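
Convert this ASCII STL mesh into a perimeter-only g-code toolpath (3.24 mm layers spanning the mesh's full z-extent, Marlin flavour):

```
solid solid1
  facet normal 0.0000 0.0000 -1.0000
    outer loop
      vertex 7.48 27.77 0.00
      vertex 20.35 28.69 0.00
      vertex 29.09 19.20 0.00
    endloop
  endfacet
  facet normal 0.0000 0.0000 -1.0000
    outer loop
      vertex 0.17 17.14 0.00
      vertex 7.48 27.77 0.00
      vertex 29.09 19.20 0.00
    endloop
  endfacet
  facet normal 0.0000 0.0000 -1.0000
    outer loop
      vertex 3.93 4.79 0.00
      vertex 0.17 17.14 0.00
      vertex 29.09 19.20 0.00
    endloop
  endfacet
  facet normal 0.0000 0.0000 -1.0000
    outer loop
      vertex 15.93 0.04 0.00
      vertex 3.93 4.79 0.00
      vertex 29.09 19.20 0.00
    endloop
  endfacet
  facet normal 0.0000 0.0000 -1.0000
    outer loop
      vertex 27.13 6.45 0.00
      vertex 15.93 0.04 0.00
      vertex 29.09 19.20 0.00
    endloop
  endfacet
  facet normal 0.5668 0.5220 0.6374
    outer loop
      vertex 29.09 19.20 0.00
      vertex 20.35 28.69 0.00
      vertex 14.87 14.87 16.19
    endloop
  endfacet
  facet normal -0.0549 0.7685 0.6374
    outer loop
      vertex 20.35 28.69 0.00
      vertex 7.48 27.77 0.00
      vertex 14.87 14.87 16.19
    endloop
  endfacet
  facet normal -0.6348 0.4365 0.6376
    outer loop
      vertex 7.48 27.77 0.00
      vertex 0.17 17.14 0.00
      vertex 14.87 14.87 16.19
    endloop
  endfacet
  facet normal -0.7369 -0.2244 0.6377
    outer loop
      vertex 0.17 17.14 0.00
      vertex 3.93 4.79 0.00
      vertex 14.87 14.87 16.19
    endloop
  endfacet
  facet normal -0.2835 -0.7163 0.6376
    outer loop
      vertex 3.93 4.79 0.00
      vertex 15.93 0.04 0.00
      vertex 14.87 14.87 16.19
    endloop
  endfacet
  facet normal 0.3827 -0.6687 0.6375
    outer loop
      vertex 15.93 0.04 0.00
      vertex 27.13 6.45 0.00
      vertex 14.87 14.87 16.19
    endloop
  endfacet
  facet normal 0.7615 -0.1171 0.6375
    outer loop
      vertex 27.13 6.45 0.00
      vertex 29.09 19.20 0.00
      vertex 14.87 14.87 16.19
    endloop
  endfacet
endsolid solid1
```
; perimeter-only toolpath
G21 ; units = mm
G90 ; absolute positioning
G28 ; home
; layer 1
G0 Z3.24
G0 X26.25 Y18.33
G1 X19.25 Y25.93
G1 X8.96 Y25.19
G1 X3.11 Y16.69
G1 X6.12 Y6.81
G1 X15.72 Y3.01
G1 X24.68 Y8.13
G1 X26.25 Y18.33
; layer 2
G0 Z6.48
G0 X23.40 Y17.47
G1 X18.16 Y23.16
G1 X10.44 Y22.61
G1 X6.05 Y16.23
G1 X8.31 Y8.82
G1 X15.51 Y5.97
G1 X22.23 Y9.82
G1 X23.40 Y17.47
; layer 3
G0 Z9.71
G0 X20.56 Y16.60
G1 X17.06 Y20.40
G1 X11.91 Y20.03
G1 X8.99 Y15.78
G1 X10.49 Y10.84
G1 X15.29 Y8.94
G1 X19.77 Y11.50
G1 X20.56 Y16.60
; layer 4
G0 Z12.95
G0 X17.71 Y15.74
G1 X15.97 Y17.63
G1 X13.39 Y17.45
G1 X11.93 Y15.32
G1 X12.68 Y12.85
G1 X15.08 Y11.90
G1 X17.32 Y13.19
G1 X17.71 Y15.74
M2 ; end

The solid is a regular 7-sided pyramid, base circumscribed radius ≈ 14.9 mm, apex at z ≈ 16.2 mm. Slicing at Δz = 3.24 mm — 5 equal slices spanning the solid's height, so layer i sits at z = i·h/5 — gives 4 non-empty perimeters. Each is a 7-segment closed polygon; G0 lifts to the layer z and rapids to the start vertex, then G1 traces the edges. The cross-section shrinks linearly with z (the slice at the apex is degenerate and omitted).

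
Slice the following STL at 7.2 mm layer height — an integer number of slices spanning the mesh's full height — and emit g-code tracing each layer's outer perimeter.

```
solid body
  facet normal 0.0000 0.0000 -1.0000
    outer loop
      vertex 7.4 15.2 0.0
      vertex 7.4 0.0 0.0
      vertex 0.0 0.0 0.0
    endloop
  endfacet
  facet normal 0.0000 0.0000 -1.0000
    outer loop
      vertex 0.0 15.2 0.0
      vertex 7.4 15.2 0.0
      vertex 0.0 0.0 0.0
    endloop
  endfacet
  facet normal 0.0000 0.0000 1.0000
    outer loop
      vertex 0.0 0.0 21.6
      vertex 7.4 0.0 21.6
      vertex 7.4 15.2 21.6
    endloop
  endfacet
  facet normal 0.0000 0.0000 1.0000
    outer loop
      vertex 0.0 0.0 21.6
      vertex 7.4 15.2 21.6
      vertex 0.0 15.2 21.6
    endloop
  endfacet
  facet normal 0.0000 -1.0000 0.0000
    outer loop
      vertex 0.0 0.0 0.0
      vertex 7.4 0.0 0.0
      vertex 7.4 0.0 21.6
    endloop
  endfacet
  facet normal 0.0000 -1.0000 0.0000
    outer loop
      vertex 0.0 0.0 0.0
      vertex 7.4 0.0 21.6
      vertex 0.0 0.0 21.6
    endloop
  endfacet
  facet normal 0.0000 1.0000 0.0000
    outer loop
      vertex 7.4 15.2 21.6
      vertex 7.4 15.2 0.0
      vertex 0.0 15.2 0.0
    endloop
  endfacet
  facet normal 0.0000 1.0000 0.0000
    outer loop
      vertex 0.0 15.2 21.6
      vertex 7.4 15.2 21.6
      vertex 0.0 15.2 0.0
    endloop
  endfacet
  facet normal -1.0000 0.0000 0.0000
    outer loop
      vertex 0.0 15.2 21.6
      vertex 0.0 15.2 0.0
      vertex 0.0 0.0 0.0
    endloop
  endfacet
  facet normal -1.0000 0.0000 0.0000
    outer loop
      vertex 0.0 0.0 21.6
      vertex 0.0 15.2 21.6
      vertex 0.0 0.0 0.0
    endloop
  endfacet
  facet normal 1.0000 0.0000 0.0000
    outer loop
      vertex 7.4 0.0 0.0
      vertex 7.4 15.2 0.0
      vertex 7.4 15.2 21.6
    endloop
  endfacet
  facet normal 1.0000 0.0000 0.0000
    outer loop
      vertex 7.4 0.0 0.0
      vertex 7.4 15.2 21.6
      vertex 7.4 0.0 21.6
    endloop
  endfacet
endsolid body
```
; perimeter-only toolpath
G21 ; units = mm
G90 ; absolute positioning
G28 ; home
; layer 1
G0 Z7.2
G0 X0.0 Y0.0
G1 X7.4 Y0.0
G1 X7.4 Y15.2
G1 X0.0 Y15.2
G1 X0.0 Y0.0
; layer 2
G0 Z14.4
G0 X0.0 Y0.0
G1 X7.4 Y0.0
G1 X7.4 Y15.2
G1 X0.0 Y15.2
G1 X0.0 Y0.0
; layer 3
G0 Z21.6
G0 X0.0 Y0.0
G1 X7.4 Y0.0
G1 X7.4 Y15.2
G1 X0.0 Y15.2
G1 X0.0 Y0.0
M2 ; end

The solid is a rectangular box, roughly 7.4 × 15.2 mm footprint and 21.6 mm tall. Slicing at Δz = 7.2 mm — 3 equal slices spanning the solid's height, so layer i sits at z = i·h/3 — gives 3 non-empty perimeters. Each is a 4-segment closed polygon; G0 lifts to the layer z and rapids to the start vertex, then G1 traces the edges.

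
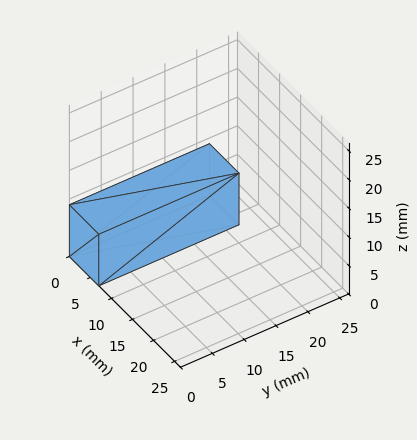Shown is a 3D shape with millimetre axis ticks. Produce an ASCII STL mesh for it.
Reading the render: the shape is a rectangular box, roughly 7 × 22 mm footprint and 9 mm tall (dimensions read to the nearest mm from the axis ticks). For the STL, each face is triangulated and given an outward normal.

solid part
  facet normal 0.0000 0.0000 -1.0000
    outer loop
      vertex 7.0 22.0 0.0
      vertex 7.0 0.0 0.0
      vertex 0.0 0.0 0.0
    endloop
  endfacet
  facet normal 0.0000 0.0000 -1.0000
    outer loop
      vertex 0.0 22.0 0.0
      vertex 7.0 22.0 0.0
      vertex 0.0 0.0 0.0
    endloop
  endfacet
  facet normal 0.0000 0.0000 1.0000
    outer loop
      vertex 0.0 0.0 9.0
      vertex 7.0 0.0 9.0
      vertex 7.0 22.0 9.0
    endloop
  endfacet
  facet normal 0.0000 0.0000 1.0000
    outer loop
      vertex 0.0 0.0 9.0
      vertex 7.0 22.0 9.0
      vertex 0.0 22.0 9.0
    endloop
  endfacet
  facet normal 0.0000 -1.0000 0.0000
    outer loop
      vertex 0.0 0.0 0.0
      vertex 7.0 0.0 0.0
      vertex 7.0 0.0 9.0
    endloop
  endfacet
  facet normal 0.0000 -1.0000 0.0000
    outer loop
      vertex 0.0 0.0 0.0
      vertex 7.0 0.0 9.0
      vertex 0.0 0.0 9.0
    endloop
  endfacet
  facet normal 0.0000 1.0000 0.0000
    outer loop
      vertex 7.0 22.0 9.0
      vertex 7.0 22.0 0.0
      vertex 0.0 22.0 0.0
    endloop
  endfacet
  facet normal 0.0000 1.0000 0.0000
    outer loop
      vertex 0.0 22.0 9.0
      vertex 7.0 22.0 9.0
      vertex 0.0 22.0 0.0
    endloop
  endfacet
  facet normal -1.0000 0.0000 0.0000
    outer loop
      vertex 0.0 22.0 9.0
      vertex 0.0 22.0 0.0
      vertex 0.0 0.0 0.0
    endloop
  endfacet
  facet normal -1.0000 0.0000 0.0000
    outer loop
      vertex 0.0 0.0 9.0
      vertex 0.0 22.0 9.0
      vertex 0.0 0.0 0.0
    endloop
  endfacet
  facet normal 1.0000 0.0000 0.0000
    outer loop
      vertex 7.0 0.0 0.0
      vertex 7.0 22.0 0.0
      vertex 7.0 22.0 9.0
    endloop
  endfacet
  facet normal 1.0000 0.0000 0.0000
    outer loop
      vertex 7.0 0.0 0.0
      vertex 7.0 22.0 9.0
      vertex 7.0 0.0 9.0
    endloop
  endfacet
endsolid part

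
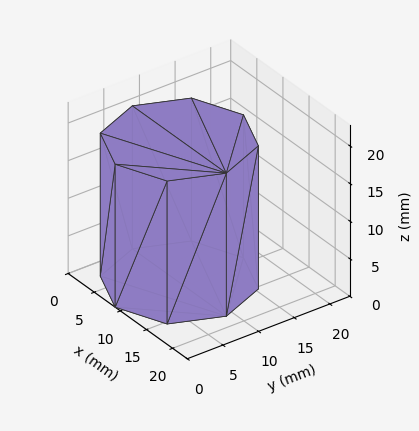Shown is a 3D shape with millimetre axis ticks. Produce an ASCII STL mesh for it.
Reading the render: the shape is a regular 8-sided prism (a cylinder approximated with 8 flat sides), circumscribed radius ≈ 9 mm, height ≈ 19 mm (dimensions read to the nearest mm from the axis ticks). For the STL, each face is triangulated and given an outward normal.

solid part
  facet normal 0.0000 0.0000 -1.0000
    outer loop
      vertex 9.0 18.0 0.0
      vertex 15.4 15.4 0.0
      vertex 18.0 9.0 0.0
    endloop
  endfacet
  facet normal 0.0000 0.0000 -1.0000
    outer loop
      vertex 2.6 15.4 0.0
      vertex 9.0 18.0 0.0
      vertex 18.0 9.0 0.0
    endloop
  endfacet
  facet normal 0.0000 0.0000 -1.0000
    outer loop
      vertex 0.0 9.0 0.0
      vertex 2.6 15.4 0.0
      vertex 18.0 9.0 0.0
    endloop
  endfacet
  facet normal 0.0000 0.0000 -1.0000
    outer loop
      vertex 2.6 2.6 0.0
      vertex 0.0 9.0 0.0
      vertex 18.0 9.0 0.0
    endloop
  endfacet
  facet normal 0.0000 0.0000 -1.0000
    outer loop
      vertex 9.0 0.0 0.0
      vertex 2.6 2.6 0.0
      vertex 18.0 9.0 0.0
    endloop
  endfacet
  facet normal 0.0000 0.0000 -1.0000
    outer loop
      vertex 15.4 2.6 0.0
      vertex 9.0 0.0 0.0
      vertex 18.0 9.0 0.0
    endloop
  endfacet
  facet normal 0.0000 0.0000 1.0000
    outer loop
      vertex 18.0 9.0 19.0
      vertex 15.4 15.4 19.0
      vertex 9.0 18.0 19.0
    endloop
  endfacet
  facet normal 0.0000 0.0000 1.0000
    outer loop
      vertex 18.0 9.0 19.0
      vertex 9.0 18.0 19.0
      vertex 2.6 15.4 19.0
    endloop
  endfacet
  facet normal 0.0000 0.0000 1.0000
    outer loop
      vertex 18.0 9.0 19.0
      vertex 2.6 15.4 19.0
      vertex 0.0 9.0 19.0
    endloop
  endfacet
  facet normal 0.0000 0.0000 1.0000
    outer loop
      vertex 18.0 9.0 19.0
      vertex 0.0 9.0 19.0
      vertex 2.6 2.6 19.0
    endloop
  endfacet
  facet normal 0.0000 0.0000 1.0000
    outer loop
      vertex 18.0 9.0 19.0
      vertex 2.6 2.6 19.0
      vertex 9.0 0.0 19.0
    endloop
  endfacet
  facet normal 0.0000 0.0000 1.0000
    outer loop
      vertex 18.0 9.0 19.0
      vertex 9.0 0.0 19.0
      vertex 15.4 2.6 19.0
    endloop
  endfacet
  facet normal 0.9265 0.3764 0.0000
    outer loop
      vertex 18.0 9.0 0.0
      vertex 15.4 15.4 0.0
      vertex 15.4 15.4 19.0
    endloop
  endfacet
  facet normal 0.9265 0.3764 0.0000
    outer loop
      vertex 18.0 9.0 0.0
      vertex 15.4 15.4 19.0
      vertex 18.0 9.0 19.0
    endloop
  endfacet
  facet normal 0.3764 0.9265 0.0000
    outer loop
      vertex 15.4 15.4 0.0
      vertex 9.0 18.0 0.0
      vertex 9.0 18.0 19.0
    endloop
  endfacet
  facet normal 0.3764 0.9265 0.0000
    outer loop
      vertex 15.4 15.4 0.0
      vertex 9.0 18.0 19.0
      vertex 15.4 15.4 19.0
    endloop
  endfacet
  facet normal -0.3764 0.9265 0.0000
    outer loop
      vertex 9.0 18.0 0.0
      vertex 2.6 15.4 0.0
      vertex 2.6 15.4 19.0
    endloop
  endfacet
  facet normal -0.3764 0.9265 0.0000
    outer loop
      vertex 9.0 18.0 0.0
      vertex 2.6 15.4 19.0
      vertex 9.0 18.0 19.0
    endloop
  endfacet
  facet normal -0.9265 0.3764 0.0000
    outer loop
      vertex 2.6 15.4 0.0
      vertex 0.0 9.0 0.0
      vertex 0.0 9.0 19.0
    endloop
  endfacet
  facet normal -0.9265 0.3764 0.0000
    outer loop
      vertex 2.6 15.4 0.0
      vertex 0.0 9.0 19.0
      vertex 2.6 15.4 19.0
    endloop
  endfacet
  facet normal -0.9265 -0.3764 0.0000
    outer loop
      vertex 0.0 9.0 0.0
      vertex 2.6 2.6 0.0
      vertex 2.6 2.6 19.0
    endloop
  endfacet
  facet normal -0.9265 -0.3764 0.0000
    outer loop
      vertex 0.0 9.0 0.0
      vertex 2.6 2.6 19.0
      vertex 0.0 9.0 19.0
    endloop
  endfacet
  facet normal -0.3764 -0.9265 0.0000
    outer loop
      vertex 2.6 2.6 0.0
      vertex 9.0 0.0 0.0
      vertex 9.0 0.0 19.0
    endloop
  endfacet
  facet normal -0.3764 -0.9265 0.0000
    outer loop
      vertex 2.6 2.6 0.0
      vertex 9.0 0.0 19.0
      vertex 2.6 2.6 19.0
    endloop
  endfacet
  facet normal 0.3764 -0.9265 0.0000
    outer loop
      vertex 9.0 0.0 0.0
      vertex 15.4 2.6 0.0
      vertex 15.4 2.6 19.0
    endloop
  endfacet
  facet normal 0.3764 -0.9265 0.0000
    outer loop
      vertex 9.0 0.0 0.0
      vertex 15.4 2.6 19.0
      vertex 9.0 0.0 19.0
    endloop
  endfacet
  facet normal 0.9265 -0.3764 0.0000
    outer loop
      vertex 15.4 2.6 0.0
      vertex 18.0 9.0 0.0
      vertex 18.0 9.0 19.0
    endloop
  endfacet
  facet normal 0.9265 -0.3764 0.0000
    outer loop
      vertex 15.4 2.6 0.0
      vertex 18.0 9.0 19.0
      vertex 15.4 2.6 19.0
    endloop
  endfacet
endsolid part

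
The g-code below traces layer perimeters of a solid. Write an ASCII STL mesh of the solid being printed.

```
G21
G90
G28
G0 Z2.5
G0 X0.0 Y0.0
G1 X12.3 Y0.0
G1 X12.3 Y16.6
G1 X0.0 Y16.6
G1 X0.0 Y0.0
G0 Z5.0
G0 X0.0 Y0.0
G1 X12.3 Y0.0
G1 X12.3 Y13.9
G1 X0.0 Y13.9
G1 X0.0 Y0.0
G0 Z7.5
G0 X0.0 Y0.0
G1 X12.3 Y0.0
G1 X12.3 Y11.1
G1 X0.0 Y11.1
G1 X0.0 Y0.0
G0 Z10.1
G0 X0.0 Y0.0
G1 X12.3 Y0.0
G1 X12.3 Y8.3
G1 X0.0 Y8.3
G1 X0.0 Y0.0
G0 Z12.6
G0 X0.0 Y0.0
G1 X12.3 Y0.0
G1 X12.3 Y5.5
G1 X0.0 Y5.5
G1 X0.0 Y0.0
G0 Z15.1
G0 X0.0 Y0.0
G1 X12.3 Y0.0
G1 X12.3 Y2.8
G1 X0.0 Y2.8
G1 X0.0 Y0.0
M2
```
solid part
  facet normal 0.0000 0.0000 -1.0000
    outer loop
      vertex 12.3 19.4 0.0
      vertex 12.3 0.0 0.0
      vertex 0.0 0.0 0.0
    endloop
  endfacet
  facet normal 0.0000 0.0000 -1.0000
    outer loop
      vertex 0.0 19.4 0.0
      vertex 12.3 19.4 0.0
      vertex 0.0 0.0 0.0
    endloop
  endfacet
  facet normal 0.0000 -1.0000 0.0000
    outer loop
      vertex 0.0 0.0 0.0
      vertex 12.3 0.0 0.0
      vertex 12.3 0.0 17.6
    endloop
  endfacet
  facet normal 0.0000 -1.0000 0.0000
    outer loop
      vertex 0.0 0.0 0.0
      vertex 12.3 0.0 17.6
      vertex 0.0 0.0 17.6
    endloop
  endfacet
  facet normal 0.0000 0.6719 0.7406
    outer loop
      vertex 0.0 0.0 17.6
      vertex 12.3 0.0 17.6
      vertex 12.3 19.4 0.0
    endloop
  endfacet
  facet normal 0.0000 0.6719 0.7406
    outer loop
      vertex 0.0 0.0 17.6
      vertex 12.3 19.4 0.0
      vertex 0.0 19.4 0.0
    endloop
  endfacet
  facet normal -1.0000 0.0000 0.0000
    outer loop
      vertex 0.0 0.0 17.6
      vertex 0.0 19.4 0.0
      vertex 0.0 0.0 0.0
    endloop
  endfacet
  facet normal 1.0000 0.0000 0.0000
    outer loop
      vertex 12.3 0.0 0.0
      vertex 12.3 19.4 0.0
      vertex 12.3 0.0 17.6
    endloop
  endfacet
endsolid part

The G0 Z moves step by Δz≈2.5 mm. The G1 loops shrink linearly with z, so the solid tapers from its base footprint up to z≈17.6. Closing with a flat bottom cap and the tapered top and triangulating gives 8 facets — a wedge (ramp): 12.3 × 19.4 mm base, rising to 17.6 mm along the y=0 edge and sloping linearly to z=0 at y=19.4.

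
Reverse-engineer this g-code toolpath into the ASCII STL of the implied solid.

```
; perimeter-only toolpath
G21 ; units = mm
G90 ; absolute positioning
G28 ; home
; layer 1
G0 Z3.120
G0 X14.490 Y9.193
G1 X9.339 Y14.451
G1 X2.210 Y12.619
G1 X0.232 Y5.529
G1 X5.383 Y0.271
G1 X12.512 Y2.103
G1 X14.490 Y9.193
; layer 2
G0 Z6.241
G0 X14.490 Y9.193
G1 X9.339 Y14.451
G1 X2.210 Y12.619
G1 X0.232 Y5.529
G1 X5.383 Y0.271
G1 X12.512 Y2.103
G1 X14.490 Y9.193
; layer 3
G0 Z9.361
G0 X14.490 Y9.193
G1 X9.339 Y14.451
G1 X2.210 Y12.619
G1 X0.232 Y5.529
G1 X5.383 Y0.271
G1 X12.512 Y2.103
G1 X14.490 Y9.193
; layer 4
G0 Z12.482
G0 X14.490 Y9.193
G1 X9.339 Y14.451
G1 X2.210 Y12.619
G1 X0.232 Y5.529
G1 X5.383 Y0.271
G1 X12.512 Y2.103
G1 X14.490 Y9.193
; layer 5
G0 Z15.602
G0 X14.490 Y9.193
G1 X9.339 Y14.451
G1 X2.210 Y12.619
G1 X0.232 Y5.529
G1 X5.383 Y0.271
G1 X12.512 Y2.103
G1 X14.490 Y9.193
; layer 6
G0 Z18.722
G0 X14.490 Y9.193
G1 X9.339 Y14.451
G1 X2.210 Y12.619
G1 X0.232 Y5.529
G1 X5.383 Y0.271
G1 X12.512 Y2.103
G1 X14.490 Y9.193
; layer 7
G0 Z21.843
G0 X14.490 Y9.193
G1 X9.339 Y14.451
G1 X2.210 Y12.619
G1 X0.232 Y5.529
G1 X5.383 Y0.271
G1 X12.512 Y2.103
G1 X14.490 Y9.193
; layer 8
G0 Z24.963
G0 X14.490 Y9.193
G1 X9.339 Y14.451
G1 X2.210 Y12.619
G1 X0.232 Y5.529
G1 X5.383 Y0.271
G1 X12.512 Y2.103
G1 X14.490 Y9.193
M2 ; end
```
solid part
  facet normal 0.0000 0.0000 -1.0000
    outer loop
      vertex 2.210 12.619 0.000
      vertex 9.339 14.451 0.000
      vertex 14.490 9.193 0.000
    endloop
  endfacet
  facet normal 0.0000 0.0000 -1.0000
    outer loop
      vertex 0.232 5.529 0.000
      vertex 2.210 12.619 0.000
      vertex 14.490 9.193 0.000
    endloop
  endfacet
  facet normal 0.0000 0.0000 -1.0000
    outer loop
      vertex 5.383 0.271 0.000
      vertex 0.232 5.529 0.000
      vertex 14.490 9.193 0.000
    endloop
  endfacet
  facet normal 0.0000 0.0000 -1.0000
    outer loop
      vertex 12.512 2.103 0.000
      vertex 5.383 0.271 0.000
      vertex 14.490 9.193 0.000
    endloop
  endfacet
  facet normal 0.0000 0.0000 1.0000
    outer loop
      vertex 14.490 9.193 24.963
      vertex 9.339 14.451 24.963
      vertex 2.210 12.619 24.963
    endloop
  endfacet
  facet normal 0.0000 0.0000 1.0000
    outer loop
      vertex 14.490 9.193 24.963
      vertex 2.210 12.619 24.963
      vertex 0.232 5.529 24.963
    endloop
  endfacet
  facet normal 0.0000 0.0000 1.0000
    outer loop
      vertex 14.490 9.193 24.963
      vertex 0.232 5.529 24.963
      vertex 5.383 0.271 24.963
    endloop
  endfacet
  facet normal 0.0000 0.0000 1.0000
    outer loop
      vertex 14.490 9.193 24.963
      vertex 5.383 0.271 24.963
      vertex 12.512 2.103 24.963
    endloop
  endfacet
  facet normal 0.7143 0.6998 0.0000
    outer loop
      vertex 14.490 9.193 0.000
      vertex 9.339 14.451 0.000
      vertex 9.339 14.451 24.963
    endloop
  endfacet
  facet normal 0.7143 0.6998 0.0000
    outer loop
      vertex 14.490 9.193 0.000
      vertex 9.339 14.451 24.963
      vertex 14.490 9.193 24.963
    endloop
  endfacet
  facet normal -0.2489 0.9685 0.0000
    outer loop
      vertex 9.339 14.451 0.000
      vertex 2.210 12.619 0.000
      vertex 2.210 12.619 24.963
    endloop
  endfacet
  facet normal -0.2489 0.9685 0.0000
    outer loop
      vertex 9.339 14.451 0.000
      vertex 2.210 12.619 24.963
      vertex 9.339 14.451 24.963
    endloop
  endfacet
  facet normal -0.9632 0.2687 0.0000
    outer loop
      vertex 2.210 12.619 0.000
      vertex 0.232 5.529 0.000
      vertex 0.232 5.529 24.963
    endloop
  endfacet
  facet normal -0.9632 0.2687 0.0000
    outer loop
      vertex 2.210 12.619 0.000
      vertex 0.232 5.529 24.963
      vertex 2.210 12.619 24.963
    endloop
  endfacet
  facet normal -0.7143 -0.6998 0.0000
    outer loop
      vertex 0.232 5.529 0.000
      vertex 5.383 0.271 0.000
      vertex 5.383 0.271 24.963
    endloop
  endfacet
  facet normal -0.7143 -0.6998 0.0000
    outer loop
      vertex 0.232 5.529 0.000
      vertex 5.383 0.271 24.963
      vertex 0.232 5.529 24.963
    endloop
  endfacet
  facet normal 0.2489 -0.9685 0.0000
    outer loop
      vertex 5.383 0.271 0.000
      vertex 12.512 2.103 0.000
      vertex 12.512 2.103 24.963
    endloop
  endfacet
  facet normal 0.2489 -0.9685 0.0000
    outer loop
      vertex 5.383 0.271 0.000
      vertex 12.512 2.103 24.963
      vertex 5.383 0.271 24.963
    endloop
  endfacet
  facet normal 0.9632 -0.2687 0.0000
    outer loop
      vertex 12.512 2.103 0.000
      vertex 14.490 9.193 0.000
      vertex 14.490 9.193 24.963
    endloop
  endfacet
  facet normal 0.9632 -0.2687 0.0000
    outer loop
      vertex 12.512 2.103 0.000
      vertex 14.490 9.193 24.963
      vertex 12.512 2.103 24.963
    endloop
  endfacet
endsolid part

The G0 Z moves step by Δz≈3.120 mm. Every layer's G1 loop is the same polygon, so the solid is a straight extrusion of it from z=0 to z≈25. Closing with flat bottom and top caps and triangulating gives 20 facets — a regular 6-sided prism (a cylinder approximated with 6 flat sides), circumscribed radius ≈ 7.36 mm, height ≈ 25 mm.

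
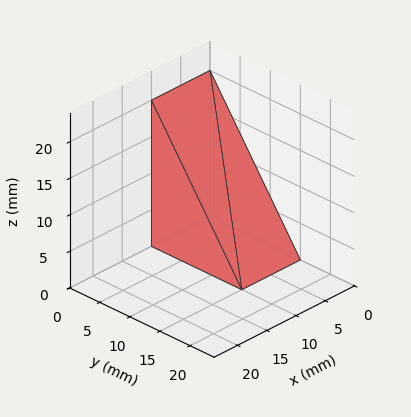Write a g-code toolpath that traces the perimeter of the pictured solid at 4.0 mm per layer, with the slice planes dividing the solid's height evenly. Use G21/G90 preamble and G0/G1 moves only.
Reading the render: the shape is a wedge (ramp): 10 × 15 mm base, rising to 20 mm along the y=0 edge and sloping linearly to z=0 at y=15 (dimensions read to the nearest mm from the axis ticks). For the g-code, the solid's height is divided into equal slices at the stated Δz and each level perimeter traced with G1 moves after a G0 lift.

; perimeter-only toolpath
G21 ; units = mm
G90 ; absolute positioning
G28 ; home
; layer 1
G0 Z4.0
G0 X0.0 Y0.0
G1 X10.0 Y0.0
G1 X10.0 Y12.0
G1 X0.0 Y12.0
G1 X0.0 Y0.0
; layer 2
G0 Z8.0
G0 X0.0 Y0.0
G1 X10.0 Y0.0
G1 X10.0 Y9.0
G1 X0.0 Y9.0
G1 X0.0 Y0.0
; layer 3
G0 Z12.0
G0 X0.0 Y0.0
G1 X10.0 Y0.0
G1 X10.0 Y6.0
G1 X0.0 Y6.0
G1 X0.0 Y0.0
; layer 4
G0 Z16.0
G0 X0.0 Y0.0
G1 X10.0 Y0.0
G1 X10.0 Y3.0
G1 X0.0 Y3.0
G1 X0.0 Y0.0
M2 ; end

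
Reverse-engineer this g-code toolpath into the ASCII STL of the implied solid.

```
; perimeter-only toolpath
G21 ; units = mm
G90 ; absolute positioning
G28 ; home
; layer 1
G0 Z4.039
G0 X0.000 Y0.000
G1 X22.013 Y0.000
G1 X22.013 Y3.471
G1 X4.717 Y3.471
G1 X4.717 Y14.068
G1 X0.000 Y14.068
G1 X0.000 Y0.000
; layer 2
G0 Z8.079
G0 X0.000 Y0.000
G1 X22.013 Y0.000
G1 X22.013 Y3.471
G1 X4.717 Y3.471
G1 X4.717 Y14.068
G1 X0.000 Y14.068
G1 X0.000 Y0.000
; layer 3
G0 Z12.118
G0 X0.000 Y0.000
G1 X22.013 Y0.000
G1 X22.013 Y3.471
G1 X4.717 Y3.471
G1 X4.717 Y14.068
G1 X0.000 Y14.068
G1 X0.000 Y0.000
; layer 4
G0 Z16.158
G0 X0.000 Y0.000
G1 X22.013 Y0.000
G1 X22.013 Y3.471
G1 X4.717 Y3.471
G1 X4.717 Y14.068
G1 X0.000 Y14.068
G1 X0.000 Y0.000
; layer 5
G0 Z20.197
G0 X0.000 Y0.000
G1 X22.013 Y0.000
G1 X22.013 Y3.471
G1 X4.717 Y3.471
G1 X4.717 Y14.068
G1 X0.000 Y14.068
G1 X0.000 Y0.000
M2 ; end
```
solid part
  facet normal 0.0000 0.0000 -1.0000
    outer loop
      vertex 22.013 3.471 0.000
      vertex 22.013 0.000 0.000
      vertex 0.000 0.000 0.000
    endloop
  endfacet
  facet normal 0.0000 0.0000 -1.0000
    outer loop
      vertex 4.717 3.471 0.000
      vertex 22.013 3.471 0.000
      vertex 0.000 0.000 0.000
    endloop
  endfacet
  facet normal 0.0000 0.0000 -1.0000
    outer loop
      vertex 4.717 14.068 0.000
      vertex 4.717 3.471 0.000
      vertex 0.000 0.000 0.000
    endloop
  endfacet
  facet normal 0.0000 0.0000 -1.0000
    outer loop
      vertex 0.000 14.068 0.000
      vertex 4.717 14.068 0.000
      vertex 0.000 0.000 0.000
    endloop
  endfacet
  facet normal 0.0000 0.0000 1.0000
    outer loop
      vertex 0.000 0.000 20.197
      vertex 22.013 0.000 20.197
      vertex 22.013 3.471 20.197
    endloop
  endfacet
  facet normal 0.0000 0.0000 1.0000
    outer loop
      vertex 0.000 0.000 20.197
      vertex 22.013 3.471 20.197
      vertex 4.717 3.471 20.197
    endloop
  endfacet
  facet normal 0.0000 0.0000 1.0000
    outer loop
      vertex 0.000 0.000 20.197
      vertex 4.717 3.471 20.197
      vertex 4.717 14.068 20.197
    endloop
  endfacet
  facet normal 0.0000 0.0000 1.0000
    outer loop
      vertex 0.000 0.000 20.197
      vertex 4.717 14.068 20.197
      vertex 0.000 14.068 20.197
    endloop
  endfacet
  facet normal 0.0000 -1.0000 0.0000
    outer loop
      vertex 0.000 0.000 0.000
      vertex 22.013 0.000 0.000
      vertex 22.013 0.000 20.197
    endloop
  endfacet
  facet normal 0.0000 -1.0000 0.0000
    outer loop
      vertex 0.000 0.000 0.000
      vertex 22.013 0.000 20.197
      vertex 0.000 0.000 20.197
    endloop
  endfacet
  facet normal 1.0000 0.0000 0.0000
    outer loop
      vertex 22.013 0.000 0.000
      vertex 22.013 3.471 0.000
      vertex 22.013 3.471 20.197
    endloop
  endfacet
  facet normal 1.0000 0.0000 0.0000
    outer loop
      vertex 22.013 0.000 0.000
      vertex 22.013 3.471 20.197
      vertex 22.013 0.000 20.197
    endloop
  endfacet
  facet normal 0.0000 1.0000 0.0000
    outer loop
      vertex 22.013 3.471 0.000
      vertex 4.717 3.471 0.000
      vertex 4.717 3.471 20.197
    endloop
  endfacet
  facet normal 0.0000 1.0000 0.0000
    outer loop
      vertex 22.013 3.471 0.000
      vertex 4.717 3.471 20.197
      vertex 22.013 3.471 20.197
    endloop
  endfacet
  facet normal 1.0000 0.0000 0.0000
    outer loop
      vertex 4.717 3.471 0.000
      vertex 4.717 14.068 0.000
      vertex 4.717 14.068 20.197
    endloop
  endfacet
  facet normal 1.0000 0.0000 0.0000
    outer loop
      vertex 4.717 3.471 0.000
      vertex 4.717 14.068 20.197
      vertex 4.717 3.471 20.197
    endloop
  endfacet
  facet normal 0.0000 1.0000 0.0000
    outer loop
      vertex 4.717 14.068 0.000
      vertex 0.000 14.068 0.000
      vertex 0.000 14.068 20.197
    endloop
  endfacet
  facet normal 0.0000 1.0000 0.0000
    outer loop
      vertex 4.717 14.068 0.000
      vertex 0.000 14.068 20.197
      vertex 4.717 14.068 20.197
    endloop
  endfacet
  facet normal -1.0000 0.0000 0.0000
    outer loop
      vertex 0.000 14.068 0.000
      vertex 0.000 0.000 0.000
      vertex 0.000 0.000 20.197
    endloop
  endfacet
  facet normal -1.0000 0.0000 0.0000
    outer loop
      vertex 0.000 14.068 0.000
      vertex 0.000 0.000 20.197
      vertex 0.000 14.068 20.197
    endloop
  endfacet
endsolid part

The G0 Z moves step by Δz≈4.039 mm. Every layer's G1 loop is the same polygon, so the solid is a straight extrusion of it from z=0 to z≈20.2. Closing with flat bottom and top caps and triangulating gives 20 facets — an L-shaped prism: outer 22 × 14.1 mm, arm thicknesses ≈ 3.47 mm (horizontal) and 4.72 mm (vertical), extruded 20.2 mm in z.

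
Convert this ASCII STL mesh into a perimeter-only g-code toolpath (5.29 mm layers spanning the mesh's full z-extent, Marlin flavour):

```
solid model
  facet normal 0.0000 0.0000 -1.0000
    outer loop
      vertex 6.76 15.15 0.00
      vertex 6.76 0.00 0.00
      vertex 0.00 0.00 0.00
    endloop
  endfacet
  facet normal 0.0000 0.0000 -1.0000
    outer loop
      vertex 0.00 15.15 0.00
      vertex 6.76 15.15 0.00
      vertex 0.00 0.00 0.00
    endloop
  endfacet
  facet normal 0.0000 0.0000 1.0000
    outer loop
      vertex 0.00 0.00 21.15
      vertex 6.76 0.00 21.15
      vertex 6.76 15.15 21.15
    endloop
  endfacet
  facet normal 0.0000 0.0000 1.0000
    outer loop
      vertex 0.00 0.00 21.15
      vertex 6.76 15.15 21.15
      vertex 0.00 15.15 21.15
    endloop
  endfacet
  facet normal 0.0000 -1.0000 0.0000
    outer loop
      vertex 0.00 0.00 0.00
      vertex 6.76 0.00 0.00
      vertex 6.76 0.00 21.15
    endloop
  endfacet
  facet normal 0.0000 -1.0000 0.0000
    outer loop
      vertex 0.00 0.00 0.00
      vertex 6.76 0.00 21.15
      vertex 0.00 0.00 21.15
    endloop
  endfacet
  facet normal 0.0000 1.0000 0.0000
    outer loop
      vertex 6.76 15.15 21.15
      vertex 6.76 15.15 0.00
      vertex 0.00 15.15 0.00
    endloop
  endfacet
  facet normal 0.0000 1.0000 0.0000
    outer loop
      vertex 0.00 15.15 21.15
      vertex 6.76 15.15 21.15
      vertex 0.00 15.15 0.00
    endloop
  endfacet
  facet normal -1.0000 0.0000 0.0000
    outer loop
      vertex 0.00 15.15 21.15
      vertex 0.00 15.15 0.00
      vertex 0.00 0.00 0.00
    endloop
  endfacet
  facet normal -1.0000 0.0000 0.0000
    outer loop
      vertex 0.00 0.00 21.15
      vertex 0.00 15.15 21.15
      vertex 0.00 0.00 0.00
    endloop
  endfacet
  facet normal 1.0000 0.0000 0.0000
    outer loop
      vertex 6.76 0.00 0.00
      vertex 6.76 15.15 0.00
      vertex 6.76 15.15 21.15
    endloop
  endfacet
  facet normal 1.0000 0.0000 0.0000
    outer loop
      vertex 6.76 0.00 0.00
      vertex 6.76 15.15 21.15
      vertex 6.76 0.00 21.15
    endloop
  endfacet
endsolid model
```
; perimeter-only toolpath
G21 ; units = mm
G90 ; absolute positioning
G28 ; home
; layer 1
G0 Z5.29
G0 X0.00 Y0.00
G1 X6.76 Y0.00
G1 X6.76 Y15.15
G1 X0.00 Y15.15
G1 X0.00 Y0.00
; layer 2
G0 Z10.57
G0 X0.00 Y0.00
G1 X6.76 Y0.00
G1 X6.76 Y15.15
G1 X0.00 Y15.15
G1 X0.00 Y0.00
; layer 3
G0 Z15.86
G0 X0.00 Y0.00
G1 X6.76 Y0.00
G1 X6.76 Y15.15
G1 X0.00 Y15.15
G1 X0.00 Y0.00
; layer 4
G0 Z21.15
G0 X0.00 Y0.00
G1 X6.76 Y0.00
G1 X6.76 Y15.15
G1 X0.00 Y15.15
G1 X0.00 Y0.00
M2 ; end

The solid is a rectangular box, roughly 6.76 × 15.2 mm footprint and 21.1 mm tall. Slicing at Δz = 5.29 mm — 4 equal slices spanning the solid's height, so layer i sits at z = i·h/4 — gives 4 non-empty perimeters. Each is a 4-segment closed polygon; G0 lifts to the layer z and rapids to the start vertex, then G1 traces the edges.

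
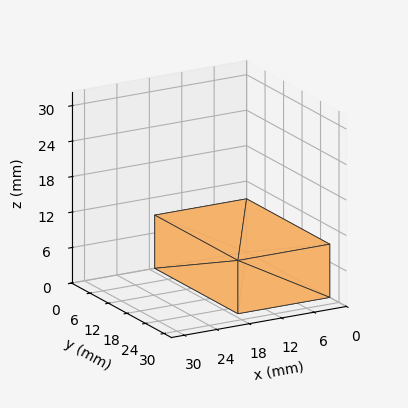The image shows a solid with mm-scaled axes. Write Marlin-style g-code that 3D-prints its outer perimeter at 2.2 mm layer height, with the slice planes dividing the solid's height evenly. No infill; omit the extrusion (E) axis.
Reading the render: the shape is a rectangular box, roughly 17 × 27 mm footprint and 9 mm tall (dimensions read to the nearest mm from the axis ticks). For the g-code, the solid's height is divided into equal slices at the stated Δz and each level perimeter traced with G1 moves after a G0 lift.

; perimeter-only toolpath
G21 ; units = mm
G90 ; absolute positioning
G28 ; home
; layer 1
G0 Z2.2
G0 X0.0 Y0.0
G1 X17.0 Y0.0
G1 X17.0 Y27.0
G1 X0.0 Y27.0
G1 X0.0 Y0.0
; layer 2
G0 Z4.5
G0 X0.0 Y0.0
G1 X17.0 Y0.0
G1 X17.0 Y27.0
G1 X0.0 Y27.0
G1 X0.0 Y0.0
; layer 3
G0 Z6.8
G0 X0.0 Y0.0
G1 X17.0 Y0.0
G1 X17.0 Y27.0
G1 X0.0 Y27.0
G1 X0.0 Y0.0
; layer 4
G0 Z9.0
G0 X0.0 Y0.0
G1 X17.0 Y0.0
G1 X17.0 Y27.0
G1 X0.0 Y27.0
G1 X0.0 Y0.0
M2 ; end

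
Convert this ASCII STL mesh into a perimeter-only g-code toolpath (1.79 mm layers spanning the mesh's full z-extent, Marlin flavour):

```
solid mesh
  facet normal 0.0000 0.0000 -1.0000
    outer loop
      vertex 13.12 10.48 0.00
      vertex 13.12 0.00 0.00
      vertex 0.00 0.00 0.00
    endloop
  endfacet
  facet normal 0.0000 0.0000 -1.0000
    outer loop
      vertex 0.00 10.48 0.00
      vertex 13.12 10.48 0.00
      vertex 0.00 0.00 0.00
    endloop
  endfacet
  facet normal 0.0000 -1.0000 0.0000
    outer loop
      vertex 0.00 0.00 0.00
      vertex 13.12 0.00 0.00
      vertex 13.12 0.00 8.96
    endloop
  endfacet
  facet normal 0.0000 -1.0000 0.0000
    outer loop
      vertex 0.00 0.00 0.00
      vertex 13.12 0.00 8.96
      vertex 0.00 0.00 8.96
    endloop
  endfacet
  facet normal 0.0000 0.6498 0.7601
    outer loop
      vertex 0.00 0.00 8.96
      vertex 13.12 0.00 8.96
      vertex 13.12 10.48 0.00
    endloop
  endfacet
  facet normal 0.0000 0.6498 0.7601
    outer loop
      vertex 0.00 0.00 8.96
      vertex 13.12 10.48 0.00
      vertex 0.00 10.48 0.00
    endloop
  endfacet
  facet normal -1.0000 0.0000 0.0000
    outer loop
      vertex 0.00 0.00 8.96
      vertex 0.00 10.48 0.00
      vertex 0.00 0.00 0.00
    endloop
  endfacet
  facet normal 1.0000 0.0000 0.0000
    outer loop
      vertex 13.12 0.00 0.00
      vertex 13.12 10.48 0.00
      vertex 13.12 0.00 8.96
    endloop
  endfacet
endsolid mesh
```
; perimeter-only toolpath
G21 ; units = mm
G90 ; absolute positioning
G28 ; home
; layer 1
G0 Z1.79
G0 X0.00 Y0.00
G1 X13.12 Y0.00
G1 X13.12 Y8.38
G1 X0.00 Y8.38
G1 X0.00 Y0.00
; layer 2
G0 Z3.58
G0 X0.00 Y0.00
G1 X13.12 Y0.00
G1 X13.12 Y6.29
G1 X0.00 Y6.29
G1 X0.00 Y0.00
; layer 3
G0 Z5.38
G0 X0.00 Y0.00
G1 X13.12 Y0.00
G1 X13.12 Y4.19
G1 X0.00 Y4.19
G1 X0.00 Y0.00
; layer 4
G0 Z7.17
G0 X0.00 Y0.00
G1 X13.12 Y0.00
G1 X13.12 Y2.10
G1 X0.00 Y2.10
G1 X0.00 Y0.00
M2 ; end

The solid is a wedge (ramp): 13.1 × 10.5 mm base, rising to 8.96 mm along the y=0 edge and sloping linearly to z=0 at y=10.5. Slicing at Δz = 1.79 mm — 5 equal slices spanning the solid's height, so layer i sits at z = i·h/5 — gives 4 non-empty perimeters. Each is a 4-segment closed polygon; G0 lifts to the layer z and rapids to the start vertex, then G1 traces the edges. The cross-section shrinks linearly with z (the slice at the apex is degenerate and omitted).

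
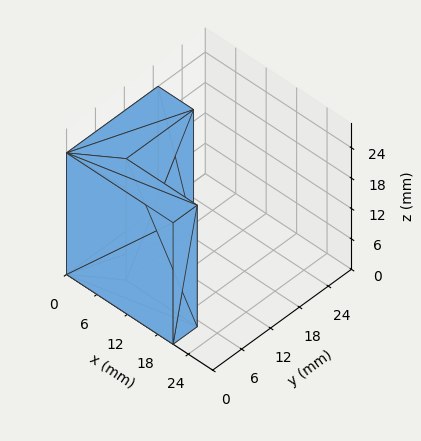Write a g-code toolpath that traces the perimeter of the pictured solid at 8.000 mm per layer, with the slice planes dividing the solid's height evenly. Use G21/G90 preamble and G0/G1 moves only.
Reading the render: the shape is an L-shaped prism: outer 21 × 19 mm, arm thicknesses ≈ 5 mm (horizontal) and 7 mm (vertical), extruded 24 mm in z (dimensions read to the nearest mm from the axis ticks). For the g-code, the solid's height is divided into equal slices at the stated Δz and each level perimeter traced with G1 moves after a G0 lift.

; perimeter-only toolpath
G21 ; units = mm
G90 ; absolute positioning
G28 ; home
; layer 1
G0 Z8.000
G0 X0.000 Y0.000
G1 X21.000 Y0.000
G1 X21.000 Y5.000
G1 X7.000 Y5.000
G1 X7.000 Y19.000
G1 X0.000 Y19.000
G1 X0.000 Y0.000
; layer 2
G0 Z16.000
G0 X0.000 Y0.000
G1 X21.000 Y0.000
G1 X21.000 Y5.000
G1 X7.000 Y5.000
G1 X7.000 Y19.000
G1 X0.000 Y19.000
G1 X0.000 Y0.000
; layer 3
G0 Z24.000
G0 X0.000 Y0.000
G1 X21.000 Y0.000
G1 X21.000 Y5.000
G1 X7.000 Y5.000
G1 X7.000 Y19.000
G1 X0.000 Y19.000
G1 X0.000 Y0.000
M2 ; end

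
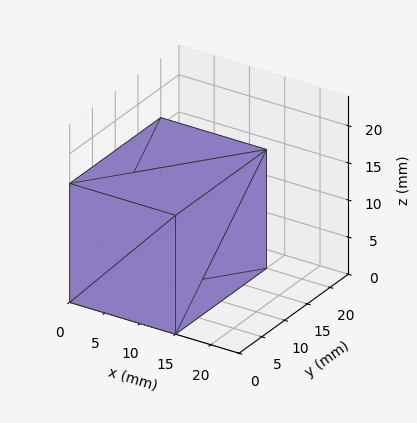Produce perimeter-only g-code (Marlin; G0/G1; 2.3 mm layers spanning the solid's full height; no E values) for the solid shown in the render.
Reading the render: the shape is a rectangular box, roughly 15 × 20 mm footprint and 16 mm tall (dimensions read to the nearest mm from the axis ticks). For the g-code, the solid's height is divided into equal slices at the stated Δz and each level perimeter traced with G1 moves after a G0 lift.

; perimeter-only toolpath
G21 ; units = mm
G90 ; absolute positioning
G28 ; home
; layer 1
G0 Z2.3
G0 X0.0 Y0.0
G1 X15.0 Y0.0
G1 X15.0 Y20.0
G1 X0.0 Y20.0
G1 X0.0 Y0.0
; layer 2
G0 Z4.6
G0 X0.0 Y0.0
G1 X15.0 Y0.0
G1 X15.0 Y20.0
G1 X0.0 Y20.0
G1 X0.0 Y0.0
; layer 3
G0 Z6.9
G0 X0.0 Y0.0
G1 X15.0 Y0.0
G1 X15.0 Y20.0
G1 X0.0 Y20.0
G1 X0.0 Y0.0
; layer 4
G0 Z9.1
G0 X0.0 Y0.0
G1 X15.0 Y0.0
G1 X15.0 Y20.0
G1 X0.0 Y20.0
G1 X0.0 Y0.0
; layer 5
G0 Z11.4
G0 X0.0 Y0.0
G1 X15.0 Y0.0
G1 X15.0 Y20.0
G1 X0.0 Y20.0
G1 X0.0 Y0.0
; layer 6
G0 Z13.7
G0 X0.0 Y0.0
G1 X15.0 Y0.0
G1 X15.0 Y20.0
G1 X0.0 Y20.0
G1 X0.0 Y0.0
; layer 7
G0 Z16.0
G0 X0.0 Y0.0
G1 X15.0 Y0.0
G1 X15.0 Y20.0
G1 X0.0 Y20.0
G1 X0.0 Y0.0
M2 ; end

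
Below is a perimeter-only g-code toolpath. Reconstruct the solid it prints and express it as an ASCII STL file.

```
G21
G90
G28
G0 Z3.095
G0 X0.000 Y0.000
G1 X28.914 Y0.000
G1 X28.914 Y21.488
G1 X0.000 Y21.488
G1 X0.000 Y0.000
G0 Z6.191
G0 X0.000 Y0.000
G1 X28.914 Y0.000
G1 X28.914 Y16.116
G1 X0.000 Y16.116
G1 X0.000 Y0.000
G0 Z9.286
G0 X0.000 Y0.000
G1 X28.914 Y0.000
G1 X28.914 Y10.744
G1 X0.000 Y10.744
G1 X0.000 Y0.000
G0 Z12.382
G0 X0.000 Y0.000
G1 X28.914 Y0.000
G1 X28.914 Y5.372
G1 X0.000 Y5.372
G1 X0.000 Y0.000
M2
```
solid part
  facet normal 0.0000 0.0000 -1.0000
    outer loop
      vertex 28.914 26.860 0.000
      vertex 28.914 0.000 0.000
      vertex 0.000 0.000 0.000
    endloop
  endfacet
  facet normal 0.0000 0.0000 -1.0000
    outer loop
      vertex 0.000 26.860 0.000
      vertex 28.914 26.860 0.000
      vertex 0.000 0.000 0.000
    endloop
  endfacet
  facet normal 0.0000 -1.0000 0.0000
    outer loop
      vertex 0.000 0.000 0.000
      vertex 28.914 0.000 0.000
      vertex 28.914 0.000 15.477
    endloop
  endfacet
  facet normal 0.0000 -1.0000 0.0000
    outer loop
      vertex 0.000 0.000 0.000
      vertex 28.914 0.000 15.477
      vertex 0.000 0.000 15.477
    endloop
  endfacet
  facet normal 0.0000 0.4993 0.8665
    outer loop
      vertex 0.000 0.000 15.477
      vertex 28.914 0.000 15.477
      vertex 28.914 26.860 0.000
    endloop
  endfacet
  facet normal 0.0000 0.4993 0.8665
    outer loop
      vertex 0.000 0.000 15.477
      vertex 28.914 26.860 0.000
      vertex 0.000 26.860 0.000
    endloop
  endfacet
  facet normal -1.0000 0.0000 0.0000
    outer loop
      vertex 0.000 0.000 15.477
      vertex 0.000 26.860 0.000
      vertex 0.000 0.000 0.000
    endloop
  endfacet
  facet normal 1.0000 0.0000 0.0000
    outer loop
      vertex 28.914 0.000 0.000
      vertex 28.914 26.860 0.000
      vertex 28.914 0.000 15.477
    endloop
  endfacet
endsolid part

The G0 Z moves step by Δz≈3.095 mm. The G1 loops shrink linearly with z, so the solid tapers from its base footprint up to z≈15.5. Closing with a flat bottom cap and the tapered top and triangulating gives 8 facets — a wedge (ramp): 28.9 × 26.9 mm base, rising to 15.5 mm along the y=0 edge and sloping linearly to z=0 at y=26.9.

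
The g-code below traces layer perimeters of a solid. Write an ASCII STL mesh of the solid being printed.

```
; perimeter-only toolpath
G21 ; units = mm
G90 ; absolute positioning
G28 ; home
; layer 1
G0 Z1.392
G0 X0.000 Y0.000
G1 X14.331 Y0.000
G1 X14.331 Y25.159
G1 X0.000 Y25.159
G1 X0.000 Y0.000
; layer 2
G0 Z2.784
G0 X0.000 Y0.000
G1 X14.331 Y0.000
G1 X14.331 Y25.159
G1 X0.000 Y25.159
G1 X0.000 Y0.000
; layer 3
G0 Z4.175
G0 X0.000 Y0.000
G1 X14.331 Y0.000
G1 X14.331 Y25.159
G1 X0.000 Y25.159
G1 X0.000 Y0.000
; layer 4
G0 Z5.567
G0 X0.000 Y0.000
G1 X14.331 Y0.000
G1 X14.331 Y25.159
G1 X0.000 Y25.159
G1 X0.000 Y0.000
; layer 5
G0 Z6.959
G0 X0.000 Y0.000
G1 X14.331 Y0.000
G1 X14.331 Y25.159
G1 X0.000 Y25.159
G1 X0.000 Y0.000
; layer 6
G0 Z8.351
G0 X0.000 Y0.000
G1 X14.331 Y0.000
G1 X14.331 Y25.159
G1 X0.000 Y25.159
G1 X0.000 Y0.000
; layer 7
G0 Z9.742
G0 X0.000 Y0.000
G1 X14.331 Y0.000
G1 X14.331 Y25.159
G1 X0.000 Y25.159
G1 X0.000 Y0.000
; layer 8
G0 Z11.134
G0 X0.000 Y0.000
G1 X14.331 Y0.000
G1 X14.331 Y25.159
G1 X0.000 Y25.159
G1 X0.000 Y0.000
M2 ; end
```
solid part
  facet normal 0.0000 0.0000 -1.0000
    outer loop
      vertex 14.331 25.159 0.000
      vertex 14.331 0.000 0.000
      vertex 0.000 0.000 0.000
    endloop
  endfacet
  facet normal 0.0000 0.0000 -1.0000
    outer loop
      vertex 0.000 25.159 0.000
      vertex 14.331 25.159 0.000
      vertex 0.000 0.000 0.000
    endloop
  endfacet
  facet normal 0.0000 0.0000 1.0000
    outer loop
      vertex 0.000 0.000 11.134
      vertex 14.331 0.000 11.134
      vertex 14.331 25.159 11.134
    endloop
  endfacet
  facet normal 0.0000 0.0000 1.0000
    outer loop
      vertex 0.000 0.000 11.134
      vertex 14.331 25.159 11.134
      vertex 0.000 25.159 11.134
    endloop
  endfacet
  facet normal 0.0000 -1.0000 0.0000
    outer loop
      vertex 0.000 0.000 0.000
      vertex 14.331 0.000 0.000
      vertex 14.331 0.000 11.134
    endloop
  endfacet
  facet normal 0.0000 -1.0000 0.0000
    outer loop
      vertex 0.000 0.000 0.000
      vertex 14.331 0.000 11.134
      vertex 0.000 0.000 11.134
    endloop
  endfacet
  facet normal 0.0000 1.0000 0.0000
    outer loop
      vertex 14.331 25.159 11.134
      vertex 14.331 25.159 0.000
      vertex 0.000 25.159 0.000
    endloop
  endfacet
  facet normal 0.0000 1.0000 0.0000
    outer loop
      vertex 0.000 25.159 11.134
      vertex 14.331 25.159 11.134
      vertex 0.000 25.159 0.000
    endloop
  endfacet
  facet normal -1.0000 0.0000 0.0000
    outer loop
      vertex 0.000 25.159 11.134
      vertex 0.000 25.159 0.000
      vertex 0.000 0.000 0.000
    endloop
  endfacet
  facet normal -1.0000 0.0000 0.0000
    outer loop
      vertex 0.000 0.000 11.134
      vertex 0.000 25.159 11.134
      vertex 0.000 0.000 0.000
    endloop
  endfacet
  facet normal 1.0000 0.0000 0.0000
    outer loop
      vertex 14.331 0.000 0.000
      vertex 14.331 25.159 0.000
      vertex 14.331 25.159 11.134
    endloop
  endfacet
  facet normal 1.0000 0.0000 0.0000
    outer loop
      vertex 14.331 0.000 0.000
      vertex 14.331 25.159 11.134
      vertex 14.331 0.000 11.134
    endloop
  endfacet
endsolid part

The G0 Z moves step by Δz≈1.392 mm. Every layer's G1 loop is the same polygon, so the solid is a straight extrusion of it from z=0 to z≈11.1. Closing with flat bottom and top caps and triangulating gives 12 facets — a rectangular box, roughly 14.3 × 25.2 mm footprint and 11.1 mm tall.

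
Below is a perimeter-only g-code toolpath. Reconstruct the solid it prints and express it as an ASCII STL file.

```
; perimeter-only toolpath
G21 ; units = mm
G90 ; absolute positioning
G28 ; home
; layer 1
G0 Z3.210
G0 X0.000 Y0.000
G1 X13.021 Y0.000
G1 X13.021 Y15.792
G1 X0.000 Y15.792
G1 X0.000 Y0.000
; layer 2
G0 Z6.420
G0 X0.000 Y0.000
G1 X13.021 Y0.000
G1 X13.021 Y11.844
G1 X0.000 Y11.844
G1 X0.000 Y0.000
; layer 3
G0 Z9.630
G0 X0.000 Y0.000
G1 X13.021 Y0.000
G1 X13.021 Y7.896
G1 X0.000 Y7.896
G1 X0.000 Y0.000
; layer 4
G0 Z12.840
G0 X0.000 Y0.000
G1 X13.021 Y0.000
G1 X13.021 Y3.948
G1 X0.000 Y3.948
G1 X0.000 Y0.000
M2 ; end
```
solid part
  facet normal 0.0000 0.0000 -1.0000
    outer loop
      vertex 13.021 19.740 0.000
      vertex 13.021 0.000 0.000
      vertex 0.000 0.000 0.000
    endloop
  endfacet
  facet normal 0.0000 0.0000 -1.0000
    outer loop
      vertex 0.000 19.740 0.000
      vertex 13.021 19.740 0.000
      vertex 0.000 0.000 0.000
    endloop
  endfacet
  facet normal 0.0000 -1.0000 0.0000
    outer loop
      vertex 0.000 0.000 0.000
      vertex 13.021 0.000 0.000
      vertex 13.021 0.000 16.050
    endloop
  endfacet
  facet normal 0.0000 -1.0000 0.0000
    outer loop
      vertex 0.000 0.000 0.000
      vertex 13.021 0.000 16.050
      vertex 0.000 0.000 16.050
    endloop
  endfacet
  facet normal 0.0000 0.6309 0.7759
    outer loop
      vertex 0.000 0.000 16.050
      vertex 13.021 0.000 16.050
      vertex 13.021 19.740 0.000
    endloop
  endfacet
  facet normal 0.0000 0.6309 0.7759
    outer loop
      vertex 0.000 0.000 16.050
      vertex 13.021 19.740 0.000
      vertex 0.000 19.740 0.000
    endloop
  endfacet
  facet normal -1.0000 0.0000 0.0000
    outer loop
      vertex 0.000 0.000 16.050
      vertex 0.000 19.740 0.000
      vertex 0.000 0.000 0.000
    endloop
  endfacet
  facet normal 1.0000 0.0000 0.0000
    outer loop
      vertex 13.021 0.000 0.000
      vertex 13.021 19.740 0.000
      vertex 13.021 0.000 16.050
    endloop
  endfacet
endsolid part

The G0 Z moves step by Δz≈3.210 mm. The G1 loops shrink linearly with z, so the solid tapers from its base footprint up to z≈16.1. Closing with a flat bottom cap and the tapered top and triangulating gives 8 facets — a wedge (ramp): 13 × 19.7 mm base, rising to 16.1 mm along the y=0 edge and sloping linearly to z=0 at y=19.7.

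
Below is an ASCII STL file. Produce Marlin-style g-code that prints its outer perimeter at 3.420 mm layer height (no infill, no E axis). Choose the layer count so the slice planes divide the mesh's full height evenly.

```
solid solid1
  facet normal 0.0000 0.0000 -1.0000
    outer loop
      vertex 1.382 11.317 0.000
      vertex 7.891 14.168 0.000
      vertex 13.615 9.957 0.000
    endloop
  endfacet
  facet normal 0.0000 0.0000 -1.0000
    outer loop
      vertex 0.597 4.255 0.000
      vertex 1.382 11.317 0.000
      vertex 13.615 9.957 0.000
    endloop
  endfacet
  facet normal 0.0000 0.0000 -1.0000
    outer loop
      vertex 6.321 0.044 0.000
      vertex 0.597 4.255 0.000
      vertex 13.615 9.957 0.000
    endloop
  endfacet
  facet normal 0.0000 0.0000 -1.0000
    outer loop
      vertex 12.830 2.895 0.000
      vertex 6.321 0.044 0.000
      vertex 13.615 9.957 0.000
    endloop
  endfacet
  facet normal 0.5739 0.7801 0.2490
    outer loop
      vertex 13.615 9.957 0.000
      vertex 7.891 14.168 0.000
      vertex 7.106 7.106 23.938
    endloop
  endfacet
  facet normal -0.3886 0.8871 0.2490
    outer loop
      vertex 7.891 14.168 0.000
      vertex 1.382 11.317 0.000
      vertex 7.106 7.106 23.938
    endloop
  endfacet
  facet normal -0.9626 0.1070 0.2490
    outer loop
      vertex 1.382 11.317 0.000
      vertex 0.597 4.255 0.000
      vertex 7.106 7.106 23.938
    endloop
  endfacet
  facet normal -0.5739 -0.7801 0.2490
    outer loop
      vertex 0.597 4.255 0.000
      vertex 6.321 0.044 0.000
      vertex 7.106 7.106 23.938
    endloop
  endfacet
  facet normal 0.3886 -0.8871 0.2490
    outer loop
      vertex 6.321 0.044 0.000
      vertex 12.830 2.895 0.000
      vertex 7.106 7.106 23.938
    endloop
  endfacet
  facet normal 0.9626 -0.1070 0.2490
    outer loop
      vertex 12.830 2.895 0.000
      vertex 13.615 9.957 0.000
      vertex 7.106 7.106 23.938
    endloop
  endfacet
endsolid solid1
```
; perimeter-only toolpath
G21 ; units = mm
G90 ; absolute positioning
G28 ; home
; layer 1
G0 Z3.420
G0 X12.685 Y9.550
G1 X7.779 Y13.159
G1 X2.200 Y10.715
G1 X1.527 Y4.662
G1 X6.433 Y1.053
G1 X12.012 Y3.497
G1 X12.685 Y9.550
; layer 2
G0 Z6.839
G0 X11.755 Y9.142
G1 X7.667 Y12.150
G1 X3.017 Y10.114
G1 X2.457 Y5.070
G1 X6.545 Y2.062
G1 X11.195 Y4.098
G1 X11.755 Y9.142
; layer 3
G0 Z10.259
G0 X10.825 Y8.735
G1 X7.555 Y11.141
G1 X3.835 Y9.512
G1 X3.387 Y5.477
G1 X6.657 Y3.071
G1 X10.377 Y4.700
G1 X10.825 Y8.735
; layer 4
G0 Z13.679
G0 X9.896 Y8.328
G1 X7.442 Y10.133
G1 X4.653 Y8.911
G1 X4.316 Y5.884
G1 X6.770 Y4.079
G1 X9.559 Y5.301
G1 X9.896 Y8.328
; layer 5
G0 Z17.099
G0 X8.966 Y7.921
G1 X7.330 Y9.124
G1 X5.471 Y8.309
G1 X5.246 Y6.291
G1 X6.882 Y5.088
G1 X8.741 Y5.903
G1 X8.966 Y7.921
; layer 6
G0 Z20.518
G0 X8.036 Y7.513
G1 X7.218 Y8.115
G1 X6.288 Y7.708
G1 X6.176 Y6.699
G1 X6.994 Y6.097
G1 X7.924 Y6.504
G1 X8.036 Y7.513
M2 ; end

The solid is a regular 6-sided pyramid, base circumscribed radius ≈ 7.11 mm, apex at z ≈ 23.9 mm. Slicing at Δz = 3.420 mm — 7 equal slices spanning the solid's height, so layer i sits at z = i·h/7 — gives 6 non-empty perimeters. Each is a 6-segment closed polygon; G0 lifts to the layer z and rapids to the start vertex, then G1 traces the edges. The cross-section shrinks linearly with z (the slice at the apex is degenerate and omitted).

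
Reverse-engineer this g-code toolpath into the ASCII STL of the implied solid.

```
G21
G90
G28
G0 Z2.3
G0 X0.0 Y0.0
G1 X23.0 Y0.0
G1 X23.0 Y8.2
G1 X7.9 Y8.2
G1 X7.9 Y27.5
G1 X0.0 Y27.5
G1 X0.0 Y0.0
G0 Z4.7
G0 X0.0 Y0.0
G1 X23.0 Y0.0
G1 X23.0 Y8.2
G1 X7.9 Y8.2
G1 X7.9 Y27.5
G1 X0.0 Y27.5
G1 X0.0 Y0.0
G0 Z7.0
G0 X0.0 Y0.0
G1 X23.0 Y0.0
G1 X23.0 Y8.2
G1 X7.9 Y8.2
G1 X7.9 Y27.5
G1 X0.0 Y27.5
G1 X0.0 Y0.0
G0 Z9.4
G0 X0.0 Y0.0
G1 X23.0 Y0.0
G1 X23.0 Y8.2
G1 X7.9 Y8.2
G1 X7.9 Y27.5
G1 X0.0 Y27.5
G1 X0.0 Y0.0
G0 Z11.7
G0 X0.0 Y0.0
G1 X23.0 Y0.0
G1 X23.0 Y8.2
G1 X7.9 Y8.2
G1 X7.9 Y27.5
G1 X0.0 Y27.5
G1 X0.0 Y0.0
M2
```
solid part
  facet normal 0.0000 0.0000 -1.0000
    outer loop
      vertex 23.0 8.2 0.0
      vertex 23.0 0.0 0.0
      vertex 0.0 0.0 0.0
    endloop
  endfacet
  facet normal 0.0000 0.0000 -1.0000
    outer loop
      vertex 7.9 8.2 0.0
      vertex 23.0 8.2 0.0
      vertex 0.0 0.0 0.0
    endloop
  endfacet
  facet normal 0.0000 0.0000 -1.0000
    outer loop
      vertex 7.9 27.5 0.0
      vertex 7.9 8.2 0.0
      vertex 0.0 0.0 0.0
    endloop
  endfacet
  facet normal 0.0000 0.0000 -1.0000
    outer loop
      vertex 0.0 27.5 0.0
      vertex 7.9 27.5 0.0
      vertex 0.0 0.0 0.0
    endloop
  endfacet
  facet normal 0.0000 0.0000 1.0000
    outer loop
      vertex 0.0 0.0 11.7
      vertex 23.0 0.0 11.7
      vertex 23.0 8.2 11.7
    endloop
  endfacet
  facet normal 0.0000 0.0000 1.0000
    outer loop
      vertex 0.0 0.0 11.7
      vertex 23.0 8.2 11.7
      vertex 7.9 8.2 11.7
    endloop
  endfacet
  facet normal 0.0000 0.0000 1.0000
    outer loop
      vertex 0.0 0.0 11.7
      vertex 7.9 8.2 11.7
      vertex 7.9 27.5 11.7
    endloop
  endfacet
  facet normal 0.0000 0.0000 1.0000
    outer loop
      vertex 0.0 0.0 11.7
      vertex 7.9 27.5 11.7
      vertex 0.0 27.5 11.7
    endloop
  endfacet
  facet normal 0.0000 -1.0000 0.0000
    outer loop
      vertex 0.0 0.0 0.0
      vertex 23.0 0.0 0.0
      vertex 23.0 0.0 11.7
    endloop
  endfacet
  facet normal 0.0000 -1.0000 0.0000
    outer loop
      vertex 0.0 0.0 0.0
      vertex 23.0 0.0 11.7
      vertex 0.0 0.0 11.7
    endloop
  endfacet
  facet normal 1.0000 0.0000 0.0000
    outer loop
      vertex 23.0 0.0 0.0
      vertex 23.0 8.2 0.0
      vertex 23.0 8.2 11.7
    endloop
  endfacet
  facet normal 1.0000 0.0000 0.0000
    outer loop
      vertex 23.0 0.0 0.0
      vertex 23.0 8.2 11.7
      vertex 23.0 0.0 11.7
    endloop
  endfacet
  facet normal 0.0000 1.0000 0.0000
    outer loop
      vertex 23.0 8.2 0.0
      vertex 7.9 8.2 0.0
      vertex 7.9 8.2 11.7
    endloop
  endfacet
  facet normal 0.0000 1.0000 0.0000
    outer loop
      vertex 23.0 8.2 0.0
      vertex 7.9 8.2 11.7
      vertex 23.0 8.2 11.7
    endloop
  endfacet
  facet normal 1.0000 0.0000 0.0000
    outer loop
      vertex 7.9 8.2 0.0
      vertex 7.9 27.5 0.0
      vertex 7.9 27.5 11.7
    endloop
  endfacet
  facet normal 1.0000 0.0000 0.0000
    outer loop
      vertex 7.9 8.2 0.0
      vertex 7.9 27.5 11.7
      vertex 7.9 8.2 11.7
    endloop
  endfacet
  facet normal 0.0000 1.0000 0.0000
    outer loop
      vertex 7.9 27.5 0.0
      vertex 0.0 27.5 0.0
      vertex 0.0 27.5 11.7
    endloop
  endfacet
  facet normal 0.0000 1.0000 0.0000
    outer loop
      vertex 7.9 27.5 0.0
      vertex 0.0 27.5 11.7
      vertex 7.9 27.5 11.7
    endloop
  endfacet
  facet normal -1.0000 0.0000 0.0000
    outer loop
      vertex 0.0 27.5 0.0
      vertex 0.0 0.0 0.0
      vertex 0.0 0.0 11.7
    endloop
  endfacet
  facet normal -1.0000 0.0000 0.0000
    outer loop
      vertex 0.0 27.5 0.0
      vertex 0.0 0.0 11.7
      vertex 0.0 27.5 11.7
    endloop
  endfacet
endsolid part

The G0 Z moves step by Δz≈2.3 mm. Every layer's G1 loop is the same polygon, so the solid is a straight extrusion of it from z=0 to z≈11.7. Closing with flat bottom and top caps and triangulating gives 20 facets — an L-shaped prism: outer 23 × 27.5 mm, arm thicknesses ≈ 8.2 mm (horizontal) and 7.9 mm (vertical), extruded 11.7 mm in z.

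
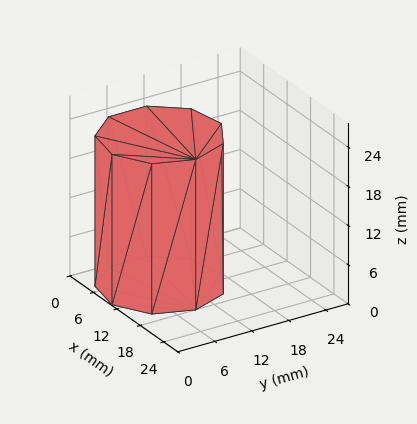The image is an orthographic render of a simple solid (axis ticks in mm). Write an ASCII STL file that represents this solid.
Reading the render: the shape is a regular 9-sided prism (a cylinder approximated with 9 flat sides), circumscribed radius ≈ 9 mm, height ≈ 23 mm (dimensions read to the nearest mm from the axis ticks). For the STL, each face is triangulated and given an outward normal.

solid part
  facet normal 0.0000 0.0000 -1.0000
    outer loop
      vertex 10.56 17.86 0.00
      vertex 15.89 14.79 0.00
      vertex 18.00 9.00 0.00
    endloop
  endfacet
  facet normal 0.0000 0.0000 -1.0000
    outer loop
      vertex 4.50 16.79 0.00
      vertex 10.56 17.86 0.00
      vertex 18.00 9.00 0.00
    endloop
  endfacet
  facet normal 0.0000 0.0000 -1.0000
    outer loop
      vertex 0.54 12.08 0.00
      vertex 4.50 16.79 0.00
      vertex 18.00 9.00 0.00
    endloop
  endfacet
  facet normal 0.0000 0.0000 -1.0000
    outer loop
      vertex 0.54 5.92 0.00
      vertex 0.54 12.08 0.00
      vertex 18.00 9.00 0.00
    endloop
  endfacet
  facet normal 0.0000 0.0000 -1.0000
    outer loop
      vertex 4.50 1.21 0.00
      vertex 0.54 5.92 0.00
      vertex 18.00 9.00 0.00
    endloop
  endfacet
  facet normal 0.0000 0.0000 -1.0000
    outer loop
      vertex 10.56 0.14 0.00
      vertex 4.50 1.21 0.00
      vertex 18.00 9.00 0.00
    endloop
  endfacet
  facet normal 0.0000 0.0000 -1.0000
    outer loop
      vertex 15.89 3.21 0.00
      vertex 10.56 0.14 0.00
      vertex 18.00 9.00 0.00
    endloop
  endfacet
  facet normal 0.0000 0.0000 1.0000
    outer loop
      vertex 18.00 9.00 23.00
      vertex 15.89 14.79 23.00
      vertex 10.56 17.86 23.00
    endloop
  endfacet
  facet normal 0.0000 0.0000 1.0000
    outer loop
      vertex 18.00 9.00 23.00
      vertex 10.56 17.86 23.00
      vertex 4.50 16.79 23.00
    endloop
  endfacet
  facet normal 0.0000 0.0000 1.0000
    outer loop
      vertex 18.00 9.00 23.00
      vertex 4.50 16.79 23.00
      vertex 0.54 12.08 23.00
    endloop
  endfacet
  facet normal 0.0000 0.0000 1.0000
    outer loop
      vertex 18.00 9.00 23.00
      vertex 0.54 12.08 23.00
      vertex 0.54 5.92 23.00
    endloop
  endfacet
  facet normal 0.0000 0.0000 1.0000
    outer loop
      vertex 18.00 9.00 23.00
      vertex 0.54 5.92 23.00
      vertex 4.50 1.21 23.00
    endloop
  endfacet
  facet normal 0.0000 0.0000 1.0000
    outer loop
      vertex 18.00 9.00 23.00
      vertex 4.50 1.21 23.00
      vertex 10.56 0.14 23.00
    endloop
  endfacet
  facet normal 0.0000 0.0000 1.0000
    outer loop
      vertex 18.00 9.00 23.00
      vertex 10.56 0.14 23.00
      vertex 15.89 3.21 23.00
    endloop
  endfacet
  facet normal 0.9396 0.3424 0.0000
    outer loop
      vertex 18.00 9.00 0.00
      vertex 15.89 14.79 0.00
      vertex 15.89 14.79 23.00
    endloop
  endfacet
  facet normal 0.9396 0.3424 0.0000
    outer loop
      vertex 18.00 9.00 0.00
      vertex 15.89 14.79 23.00
      vertex 18.00 9.00 23.00
    endloop
  endfacet
  facet normal 0.4991 0.8665 0.0000
    outer loop
      vertex 15.89 14.79 0.00
      vertex 10.56 17.86 0.00
      vertex 10.56 17.86 23.00
    endloop
  endfacet
  facet normal 0.4991 0.8665 0.0000
    outer loop
      vertex 15.89 14.79 0.00
      vertex 10.56 17.86 23.00
      vertex 15.89 14.79 23.00
    endloop
  endfacet
  facet normal -0.1739 0.9848 0.0000
    outer loop
      vertex 10.56 17.86 0.00
      vertex 4.50 16.79 0.00
      vertex 4.50 16.79 23.00
    endloop
  endfacet
  facet normal -0.1739 0.9848 0.0000
    outer loop
      vertex 10.56 17.86 0.00
      vertex 4.50 16.79 23.00
      vertex 10.56 17.86 23.00
    endloop
  endfacet
  facet normal -0.7654 0.6435 0.0000
    outer loop
      vertex 4.50 16.79 0.00
      vertex 0.54 12.08 0.00
      vertex 0.54 12.08 23.00
    endloop
  endfacet
  facet normal -0.7654 0.6435 0.0000
    outer loop
      vertex 4.50 16.79 0.00
      vertex 0.54 12.08 23.00
      vertex 4.50 16.79 23.00
    endloop
  endfacet
  facet normal -1.0000 0.0000 0.0000
    outer loop
      vertex 0.54 12.08 0.00
      vertex 0.54 5.92 0.00
      vertex 0.54 5.92 23.00
    endloop
  endfacet
  facet normal -1.0000 0.0000 0.0000
    outer loop
      vertex 0.54 12.08 0.00
      vertex 0.54 5.92 23.00
      vertex 0.54 12.08 23.00
    endloop
  endfacet
  facet normal -0.7654 -0.6435 0.0000
    outer loop
      vertex 0.54 5.92 0.00
      vertex 4.50 1.21 0.00
      vertex 4.50 1.21 23.00
    endloop
  endfacet
  facet normal -0.7654 -0.6435 0.0000
    outer loop
      vertex 0.54 5.92 0.00
      vertex 4.50 1.21 23.00
      vertex 0.54 5.92 23.00
    endloop
  endfacet
  facet normal -0.1739 -0.9848 0.0000
    outer loop
      vertex 4.50 1.21 0.00
      vertex 10.56 0.14 0.00
      vertex 10.56 0.14 23.00
    endloop
  endfacet
  facet normal -0.1739 -0.9848 0.0000
    outer loop
      vertex 4.50 1.21 0.00
      vertex 10.56 0.14 23.00
      vertex 4.50 1.21 23.00
    endloop
  endfacet
  facet normal 0.4991 -0.8665 0.0000
    outer loop
      vertex 10.56 0.14 0.00
      vertex 15.89 3.21 0.00
      vertex 15.89 3.21 23.00
    endloop
  endfacet
  facet normal 0.4991 -0.8665 0.0000
    outer loop
      vertex 10.56 0.14 0.00
      vertex 15.89 3.21 23.00
      vertex 10.56 0.14 23.00
    endloop
  endfacet
  facet normal 0.9396 -0.3424 0.0000
    outer loop
      vertex 15.89 3.21 0.00
      vertex 18.00 9.00 0.00
      vertex 18.00 9.00 23.00
    endloop
  endfacet
  facet normal 0.9396 -0.3424 0.0000
    outer loop
      vertex 15.89 3.21 0.00
      vertex 18.00 9.00 23.00
      vertex 15.89 3.21 23.00
    endloop
  endfacet
endsolid part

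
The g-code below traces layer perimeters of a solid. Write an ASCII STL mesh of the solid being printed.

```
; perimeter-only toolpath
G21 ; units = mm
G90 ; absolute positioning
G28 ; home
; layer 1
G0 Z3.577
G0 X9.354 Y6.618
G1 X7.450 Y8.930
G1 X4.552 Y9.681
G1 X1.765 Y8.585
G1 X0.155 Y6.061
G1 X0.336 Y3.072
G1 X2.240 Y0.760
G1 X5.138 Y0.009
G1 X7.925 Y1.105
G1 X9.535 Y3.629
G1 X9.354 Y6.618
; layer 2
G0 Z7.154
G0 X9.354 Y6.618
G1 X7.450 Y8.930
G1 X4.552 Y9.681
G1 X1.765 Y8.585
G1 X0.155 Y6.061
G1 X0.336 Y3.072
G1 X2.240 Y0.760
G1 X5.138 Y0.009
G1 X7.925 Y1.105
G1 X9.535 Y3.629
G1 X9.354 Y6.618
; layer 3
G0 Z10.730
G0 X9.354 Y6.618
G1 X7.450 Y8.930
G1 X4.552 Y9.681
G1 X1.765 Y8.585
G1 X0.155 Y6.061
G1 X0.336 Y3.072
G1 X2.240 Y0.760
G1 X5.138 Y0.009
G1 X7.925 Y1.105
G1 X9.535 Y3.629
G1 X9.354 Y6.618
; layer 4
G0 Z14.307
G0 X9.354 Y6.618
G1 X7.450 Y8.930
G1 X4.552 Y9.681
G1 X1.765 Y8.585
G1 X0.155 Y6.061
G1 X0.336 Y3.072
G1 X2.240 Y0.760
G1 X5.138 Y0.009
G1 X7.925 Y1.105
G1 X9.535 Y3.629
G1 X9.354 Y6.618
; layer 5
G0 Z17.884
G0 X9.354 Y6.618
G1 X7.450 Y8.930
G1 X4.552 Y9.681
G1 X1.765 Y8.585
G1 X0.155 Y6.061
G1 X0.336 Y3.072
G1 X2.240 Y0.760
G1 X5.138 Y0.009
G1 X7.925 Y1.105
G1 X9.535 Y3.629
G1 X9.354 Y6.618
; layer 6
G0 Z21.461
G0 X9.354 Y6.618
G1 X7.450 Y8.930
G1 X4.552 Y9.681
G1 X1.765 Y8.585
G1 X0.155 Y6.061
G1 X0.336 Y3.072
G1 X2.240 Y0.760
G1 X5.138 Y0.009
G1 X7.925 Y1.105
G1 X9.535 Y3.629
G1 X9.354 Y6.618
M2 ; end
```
solid part
  facet normal 0.0000 0.0000 -1.0000
    outer loop
      vertex 4.552 9.681 0.000
      vertex 7.450 8.930 0.000
      vertex 9.354 6.618 0.000
    endloop
  endfacet
  facet normal 0.0000 0.0000 -1.0000
    outer loop
      vertex 1.765 8.585 0.000
      vertex 4.552 9.681 0.000
      vertex 9.354 6.618 0.000
    endloop
  endfacet
  facet normal 0.0000 0.0000 -1.0000
    outer loop
      vertex 0.155 6.061 0.000
      vertex 1.765 8.585 0.000
      vertex 9.354 6.618 0.000
    endloop
  endfacet
  facet normal 0.0000 0.0000 -1.0000
    outer loop
      vertex 0.336 3.072 0.000
      vertex 0.155 6.061 0.000
      vertex 9.354 6.618 0.000
    endloop
  endfacet
  facet normal 0.0000 0.0000 -1.0000
    outer loop
      vertex 2.240 0.760 0.000
      vertex 0.336 3.072 0.000
      vertex 9.354 6.618 0.000
    endloop
  endfacet
  facet normal 0.0000 0.0000 -1.0000
    outer loop
      vertex 5.138 0.009 0.000
      vertex 2.240 0.760 0.000
      vertex 9.354 6.618 0.000
    endloop
  endfacet
  facet normal 0.0000 0.0000 -1.0000
    outer loop
      vertex 7.925 1.105 0.000
      vertex 5.138 0.009 0.000
      vertex 9.354 6.618 0.000
    endloop
  endfacet
  facet normal 0.0000 0.0000 -1.0000
    outer loop
      vertex 9.535 3.629 0.000
      vertex 7.925 1.105 0.000
      vertex 9.354 6.618 0.000
    endloop
  endfacet
  facet normal 0.0000 0.0000 1.0000
    outer loop
      vertex 9.354 6.618 21.461
      vertex 7.450 8.930 21.461
      vertex 4.552 9.681 21.461
    endloop
  endfacet
  facet normal 0.0000 0.0000 1.0000
    outer loop
      vertex 9.354 6.618 21.461
      vertex 4.552 9.681 21.461
      vertex 1.765 8.585 21.461
    endloop
  endfacet
  facet normal 0.0000 0.0000 1.0000
    outer loop
      vertex 9.354 6.618 21.461
      vertex 1.765 8.585 21.461
      vertex 0.155 6.061 21.461
    endloop
  endfacet
  facet normal 0.0000 0.0000 1.0000
    outer loop
      vertex 9.354 6.618 21.461
      vertex 0.155 6.061 21.461
      vertex 0.336 3.072 21.461
    endloop
  endfacet
  facet normal 0.0000 0.0000 1.0000
    outer loop
      vertex 9.354 6.618 21.461
      vertex 0.336 3.072 21.461
      vertex 2.240 0.760 21.461
    endloop
  endfacet
  facet normal 0.0000 0.0000 1.0000
    outer loop
      vertex 9.354 6.618 21.461
      vertex 2.240 0.760 21.461
      vertex 5.138 0.009 21.461
    endloop
  endfacet
  facet normal 0.0000 0.0000 1.0000
    outer loop
      vertex 9.354 6.618 21.461
      vertex 5.138 0.009 21.461
      vertex 7.925 1.105 21.461
    endloop
  endfacet
  facet normal 0.0000 0.0000 1.0000
    outer loop
      vertex 9.354 6.618 21.461
      vertex 7.925 1.105 21.461
      vertex 9.535 3.629 21.461
    endloop
  endfacet
  facet normal 0.7719 0.6357 0.0000
    outer loop
      vertex 9.354 6.618 0.000
      vertex 7.450 8.930 0.000
      vertex 7.450 8.930 21.461
    endloop
  endfacet
  facet normal 0.7719 0.6357 0.0000
    outer loop
      vertex 9.354 6.618 0.000
      vertex 7.450 8.930 21.461
      vertex 9.354 6.618 21.461
    endloop
  endfacet
  facet normal 0.2509 0.9680 0.0000
    outer loop
      vertex 7.450 8.930 0.000
      vertex 4.552 9.681 0.000
      vertex 4.552 9.681 21.461
    endloop
  endfacet
  facet normal 0.2509 0.9680 0.0000
    outer loop
      vertex 7.450 8.930 0.000
      vertex 4.552 9.681 21.461
      vertex 7.450 8.930 21.461
    endloop
  endfacet
  facet normal -0.3660 0.9306 0.0000
    outer loop
      vertex 4.552 9.681 0.000
      vertex 1.765 8.585 0.000
      vertex 1.765 8.585 21.461
    endloop
  endfacet
  facet normal -0.3660 0.9306 0.0000
    outer loop
      vertex 4.552 9.681 0.000
      vertex 1.765 8.585 21.461
      vertex 4.552 9.681 21.461
    endloop
  endfacet
  facet normal -0.8431 0.5378 0.0000
    outer loop
      vertex 1.765 8.585 0.000
      vertex 0.155 6.061 0.000
      vertex 0.155 6.061 21.461
    endloop
  endfacet
  facet normal -0.8431 0.5378 0.0000
    outer loop
      vertex 1.765 8.585 0.000
      vertex 0.155 6.061 21.461
      vertex 1.765 8.585 21.461
    endloop
  endfacet
  facet normal -0.9982 -0.0604 0.0000
    outer loop
      vertex 0.155 6.061 0.000
      vertex 0.336 3.072 0.000
      vertex 0.336 3.072 21.461
    endloop
  endfacet
  facet normal -0.9982 -0.0604 0.0000
    outer loop
      vertex 0.155 6.061 0.000
      vertex 0.336 3.072 21.461
      vertex 0.155 6.061 21.461
    endloop
  endfacet
  facet normal -0.7719 -0.6357 0.0000
    outer loop
      vertex 0.336 3.072 0.000
      vertex 2.240 0.760 0.000
      vertex 2.240 0.760 21.461
    endloop
  endfacet
  facet normal -0.7719 -0.6357 0.0000
    outer loop
      vertex 0.336 3.072 0.000
      vertex 2.240 0.760 21.461
      vertex 0.336 3.072 21.461
    endloop
  endfacet
  facet normal -0.2509 -0.9680 0.0000
    outer loop
      vertex 2.240 0.760 0.000
      vertex 5.138 0.009 0.000
      vertex 5.138 0.009 21.461
    endloop
  endfacet
  facet normal -0.2509 -0.9680 0.0000
    outer loop
      vertex 2.240 0.760 0.000
      vertex 5.138 0.009 21.461
      vertex 2.240 0.760 21.461
    endloop
  endfacet
  facet normal 0.3660 -0.9306 0.0000
    outer loop
      vertex 5.138 0.009 0.000
      vertex 7.925 1.105 0.000
      vertex 7.925 1.105 21.461
    endloop
  endfacet
  facet normal 0.3660 -0.9306 0.0000
    outer loop
      vertex 5.138 0.009 0.000
      vertex 7.925 1.105 21.461
      vertex 5.138 0.009 21.461
    endloop
  endfacet
  facet normal 0.8431 -0.5378 0.0000
    outer loop
      vertex 7.925 1.105 0.000
      vertex 9.535 3.629 0.000
      vertex 9.535 3.629 21.461
    endloop
  endfacet
  facet normal 0.8431 -0.5378 0.0000
    outer loop
      vertex 7.925 1.105 0.000
      vertex 9.535 3.629 21.461
      vertex 7.925 1.105 21.461
    endloop
  endfacet
  facet normal 0.9982 0.0604 0.0000
    outer loop
      vertex 9.535 3.629 0.000
      vertex 9.354 6.618 0.000
      vertex 9.354 6.618 21.461
    endloop
  endfacet
  facet normal 0.9982 0.0604 0.0000
    outer loop
      vertex 9.535 3.629 0.000
      vertex 9.354 6.618 21.461
      vertex 9.535 3.629 21.461
    endloop
  endfacet
endsolid part

The G0 Z moves step by Δz≈3.577 mm. Every layer's G1 loop is the same polygon, so the solid is a straight extrusion of it from z=0 to z≈21.5. Closing with flat bottom and top caps and triangulating gives 36 facets — a regular 10-sided prism (a cylinder approximated with 10 flat sides), circumscribed radius ≈ 4.84 mm, height ≈ 21.5 mm.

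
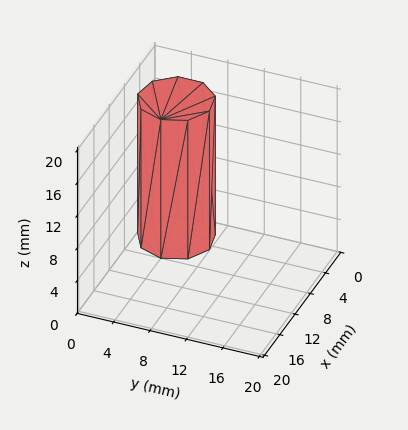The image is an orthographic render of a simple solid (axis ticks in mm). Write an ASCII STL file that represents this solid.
Reading the render: the shape is a regular 9-sided prism (a cylinder approximated with 9 flat sides), circumscribed radius ≈ 4 mm, height ≈ 17 mm (dimensions read to the nearest mm from the axis ticks). For the STL, each face is triangulated and given an outward normal.

solid part
  facet normal 0.0000 0.0000 -1.0000
    outer loop
      vertex 4.69 7.94 0.00
      vertex 7.06 6.57 0.00
      vertex 8.00 4.00 0.00
    endloop
  endfacet
  facet normal 0.0000 0.0000 -1.0000
    outer loop
      vertex 2.00 7.46 0.00
      vertex 4.69 7.94 0.00
      vertex 8.00 4.00 0.00
    endloop
  endfacet
  facet normal 0.0000 0.0000 -1.0000
    outer loop
      vertex 0.24 5.37 0.00
      vertex 2.00 7.46 0.00
      vertex 8.00 4.00 0.00
    endloop
  endfacet
  facet normal 0.0000 0.0000 -1.0000
    outer loop
      vertex 0.24 2.63 0.00
      vertex 0.24 5.37 0.00
      vertex 8.00 4.00 0.00
    endloop
  endfacet
  facet normal 0.0000 0.0000 -1.0000
    outer loop
      vertex 2.00 0.54 0.00
      vertex 0.24 2.63 0.00
      vertex 8.00 4.00 0.00
    endloop
  endfacet
  facet normal 0.0000 0.0000 -1.0000
    outer loop
      vertex 4.69 0.06 0.00
      vertex 2.00 0.54 0.00
      vertex 8.00 4.00 0.00
    endloop
  endfacet
  facet normal 0.0000 0.0000 -1.0000
    outer loop
      vertex 7.06 1.43 0.00
      vertex 4.69 0.06 0.00
      vertex 8.00 4.00 0.00
    endloop
  endfacet
  facet normal 0.0000 0.0000 1.0000
    outer loop
      vertex 8.00 4.00 17.00
      vertex 7.06 6.57 17.00
      vertex 4.69 7.94 17.00
    endloop
  endfacet
  facet normal 0.0000 0.0000 1.0000
    outer loop
      vertex 8.00 4.00 17.00
      vertex 4.69 7.94 17.00
      vertex 2.00 7.46 17.00
    endloop
  endfacet
  facet normal 0.0000 0.0000 1.0000
    outer loop
      vertex 8.00 4.00 17.00
      vertex 2.00 7.46 17.00
      vertex 0.24 5.37 17.00
    endloop
  endfacet
  facet normal 0.0000 0.0000 1.0000
    outer loop
      vertex 8.00 4.00 17.00
      vertex 0.24 5.37 17.00
      vertex 0.24 2.63 17.00
    endloop
  endfacet
  facet normal 0.0000 0.0000 1.0000
    outer loop
      vertex 8.00 4.00 17.00
      vertex 0.24 2.63 17.00
      vertex 2.00 0.54 17.00
    endloop
  endfacet
  facet normal 0.0000 0.0000 1.0000
    outer loop
      vertex 8.00 4.00 17.00
      vertex 2.00 0.54 17.00
      vertex 4.69 0.06 17.00
    endloop
  endfacet
  facet normal 0.0000 0.0000 1.0000
    outer loop
      vertex 8.00 4.00 17.00
      vertex 4.69 0.06 17.00
      vertex 7.06 1.43 17.00
    endloop
  endfacet
  facet normal 0.9392 0.3435 0.0000
    outer loop
      vertex 8.00 4.00 0.00
      vertex 7.06 6.57 0.00
      vertex 7.06 6.57 17.00
    endloop
  endfacet
  facet normal 0.9392 0.3435 0.0000
    outer loop
      vertex 8.00 4.00 0.00
      vertex 7.06 6.57 17.00
      vertex 8.00 4.00 17.00
    endloop
  endfacet
  facet normal 0.5005 0.8658 0.0000
    outer loop
      vertex 7.06 6.57 0.00
      vertex 4.69 7.94 0.00
      vertex 4.69 7.94 17.00
    endloop
  endfacet
  facet normal 0.5005 0.8658 0.0000
    outer loop
      vertex 7.06 6.57 0.00
      vertex 4.69 7.94 17.00
      vertex 7.06 6.57 17.00
    endloop
  endfacet
  facet normal -0.1757 0.9845 0.0000
    outer loop
      vertex 4.69 7.94 0.00
      vertex 2.00 7.46 0.00
      vertex 2.00 7.46 17.00
    endloop
  endfacet
  facet normal -0.1757 0.9845 0.0000
    outer loop
      vertex 4.69 7.94 0.00
      vertex 2.00 7.46 17.00
      vertex 4.69 7.94 17.00
    endloop
  endfacet
  facet normal -0.7649 0.6441 0.0000
    outer loop
      vertex 2.00 7.46 0.00
      vertex 0.24 5.37 0.00
      vertex 0.24 5.37 17.00
    endloop
  endfacet
  facet normal -0.7649 0.6441 0.0000
    outer loop
      vertex 2.00 7.46 0.00
      vertex 0.24 5.37 17.00
      vertex 2.00 7.46 17.00
    endloop
  endfacet
  facet normal -1.0000 0.0000 0.0000
    outer loop
      vertex 0.24 5.37 0.00
      vertex 0.24 2.63 0.00
      vertex 0.24 2.63 17.00
    endloop
  endfacet
  facet normal -1.0000 0.0000 0.0000
    outer loop
      vertex 0.24 5.37 0.00
      vertex 0.24 2.63 17.00
      vertex 0.24 5.37 17.00
    endloop
  endfacet
  facet normal -0.7649 -0.6441 0.0000
    outer loop
      vertex 0.24 2.63 0.00
      vertex 2.00 0.54 0.00
      vertex 2.00 0.54 17.00
    endloop
  endfacet
  facet normal -0.7649 -0.6441 0.0000
    outer loop
      vertex 0.24 2.63 0.00
      vertex 2.00 0.54 17.00
      vertex 0.24 2.63 17.00
    endloop
  endfacet
  facet normal -0.1757 -0.9845 0.0000
    outer loop
      vertex 2.00 0.54 0.00
      vertex 4.69 0.06 0.00
      vertex 4.69 0.06 17.00
    endloop
  endfacet
  facet normal -0.1757 -0.9845 0.0000
    outer loop
      vertex 2.00 0.54 0.00
      vertex 4.69 0.06 17.00
      vertex 2.00 0.54 17.00
    endloop
  endfacet
  facet normal 0.5005 -0.8658 0.0000
    outer loop
      vertex 4.69 0.06 0.00
      vertex 7.06 1.43 0.00
      vertex 7.06 1.43 17.00
    endloop
  endfacet
  facet normal 0.5005 -0.8658 0.0000
    outer loop
      vertex 4.69 0.06 0.00
      vertex 7.06 1.43 17.00
      vertex 4.69 0.06 17.00
    endloop
  endfacet
  facet normal 0.9392 -0.3435 0.0000
    outer loop
      vertex 7.06 1.43 0.00
      vertex 8.00 4.00 0.00
      vertex 8.00 4.00 17.00
    endloop
  endfacet
  facet normal 0.9392 -0.3435 0.0000
    outer loop
      vertex 7.06 1.43 0.00
      vertex 8.00 4.00 17.00
      vertex 7.06 1.43 17.00
    endloop
  endfacet
endsolid part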